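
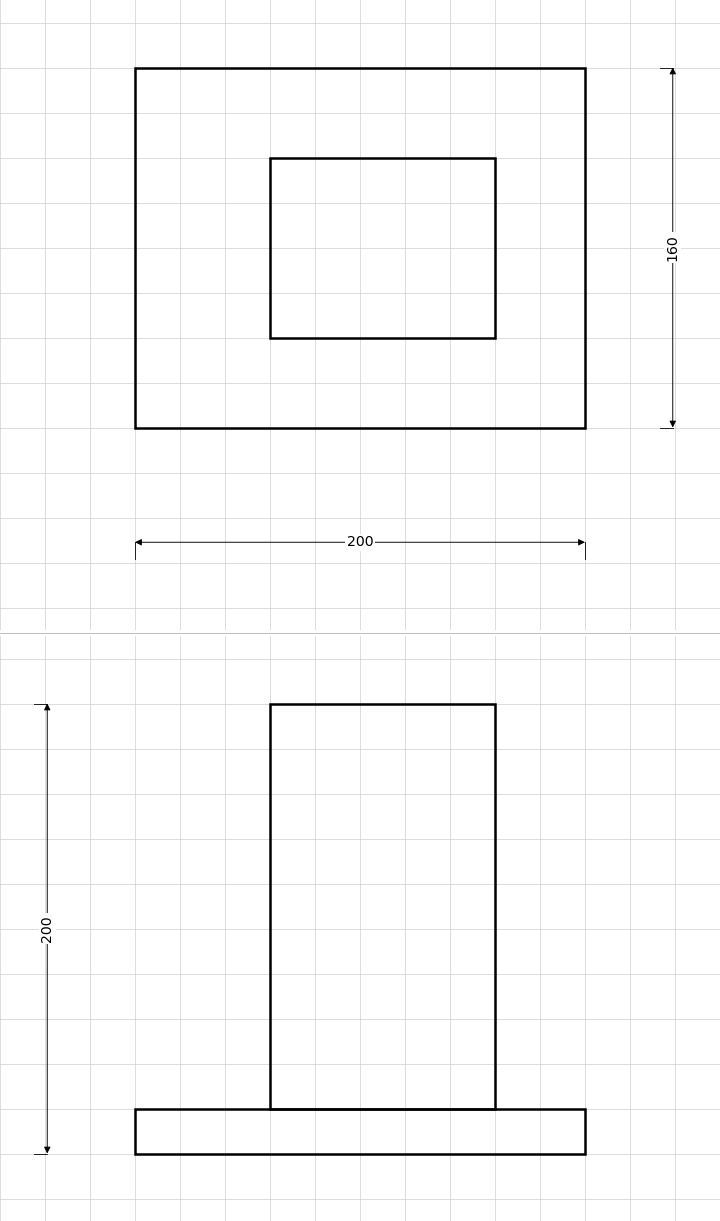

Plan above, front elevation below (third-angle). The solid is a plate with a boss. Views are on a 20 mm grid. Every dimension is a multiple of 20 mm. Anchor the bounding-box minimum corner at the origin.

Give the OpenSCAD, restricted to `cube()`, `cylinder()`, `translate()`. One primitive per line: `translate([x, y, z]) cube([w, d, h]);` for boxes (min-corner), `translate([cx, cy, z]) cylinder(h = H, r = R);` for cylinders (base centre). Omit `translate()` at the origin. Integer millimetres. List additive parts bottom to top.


cube([200, 160, 20]);
translate([60, 40, 20]) cube([100, 80, 180]);


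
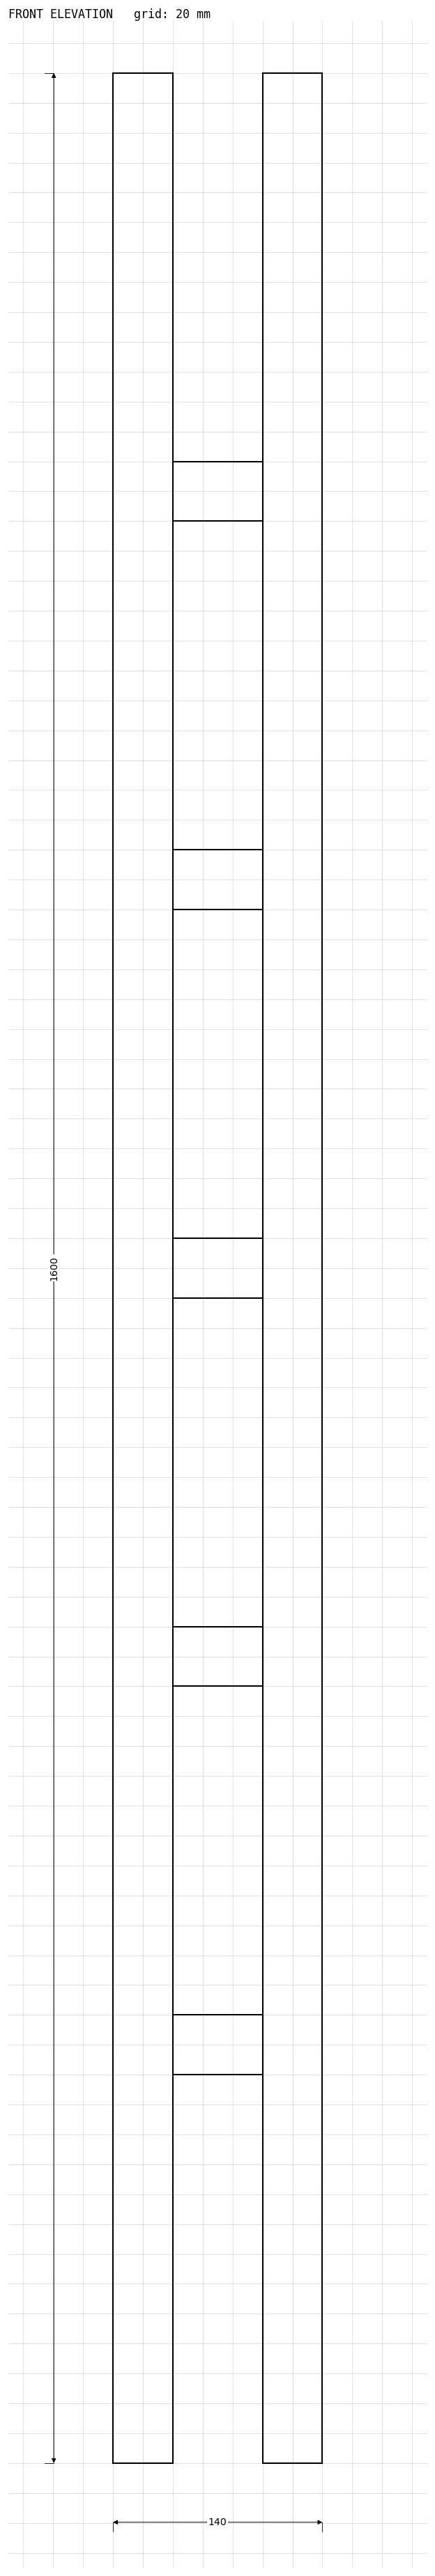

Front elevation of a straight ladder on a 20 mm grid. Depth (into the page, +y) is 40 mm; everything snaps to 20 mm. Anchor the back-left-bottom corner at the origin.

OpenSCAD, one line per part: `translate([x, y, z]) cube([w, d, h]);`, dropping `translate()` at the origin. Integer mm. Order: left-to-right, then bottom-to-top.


cube([40, 40, 1600]);
translate([40, 0, 260]) cube([60, 40, 40]);
translate([40, 0, 520]) cube([60, 40, 40]);
translate([40, 0, 780]) cube([60, 40, 40]);
translate([40, 0, 1040]) cube([60, 40, 40]);
translate([40, 0, 1300]) cube([60, 40, 40]);
translate([100, 0, 0]) cube([40, 40, 1600]);


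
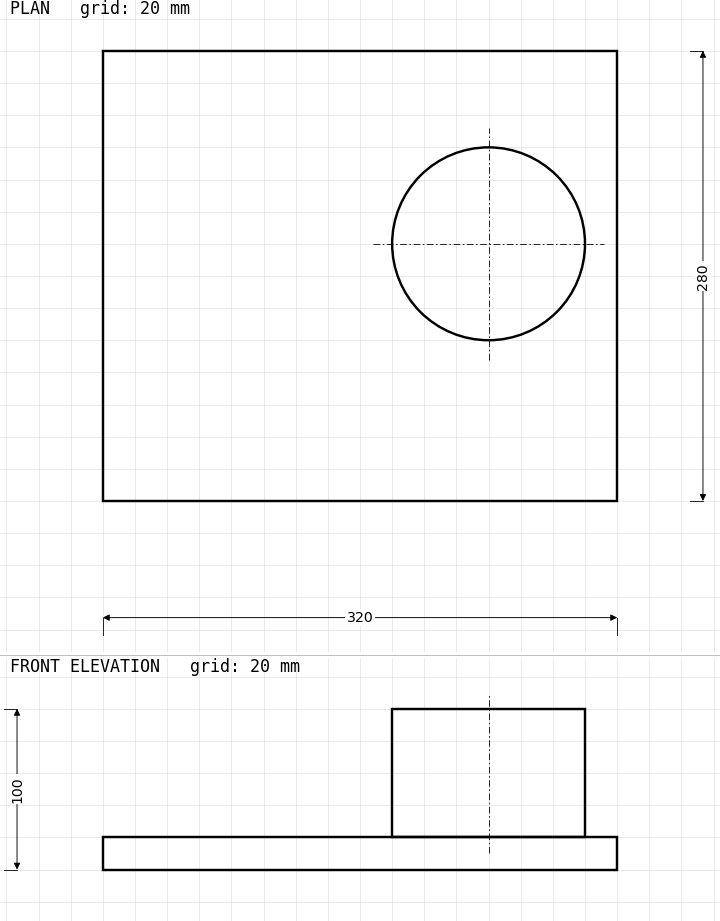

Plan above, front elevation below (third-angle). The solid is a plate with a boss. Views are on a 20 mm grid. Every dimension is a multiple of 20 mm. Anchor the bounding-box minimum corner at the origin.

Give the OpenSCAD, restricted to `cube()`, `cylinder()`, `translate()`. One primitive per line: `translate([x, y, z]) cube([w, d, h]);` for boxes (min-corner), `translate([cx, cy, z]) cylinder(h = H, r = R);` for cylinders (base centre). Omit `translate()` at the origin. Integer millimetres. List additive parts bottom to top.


cube([320, 280, 20]);
translate([240, 160, 20]) cylinder(h = 80, r = 60);


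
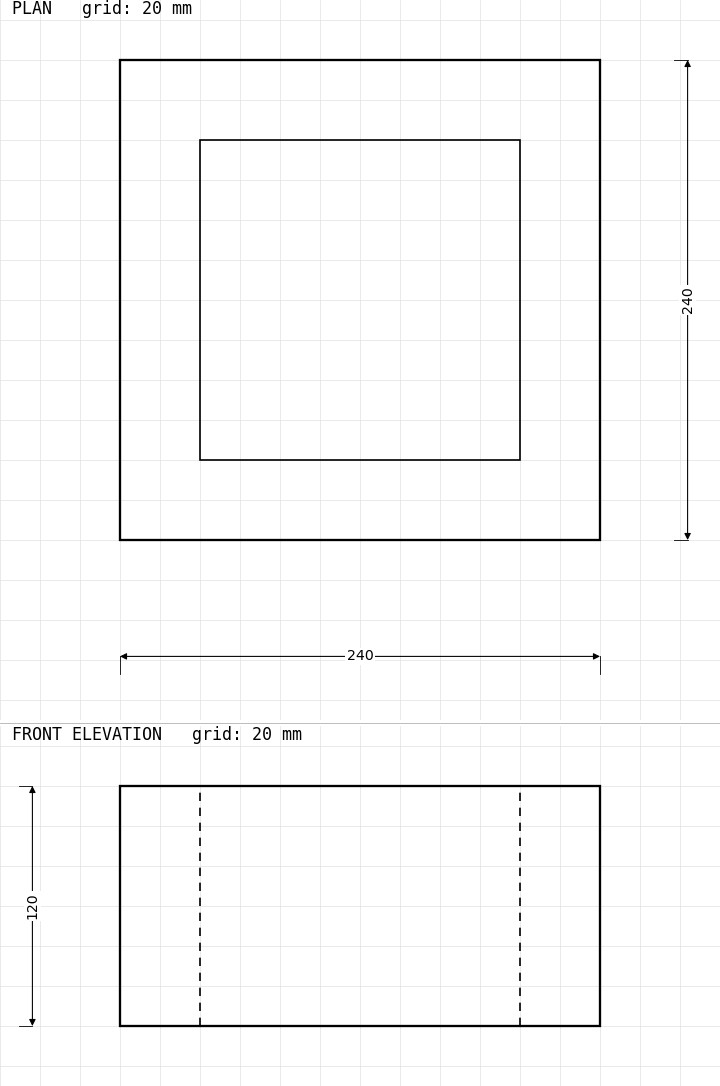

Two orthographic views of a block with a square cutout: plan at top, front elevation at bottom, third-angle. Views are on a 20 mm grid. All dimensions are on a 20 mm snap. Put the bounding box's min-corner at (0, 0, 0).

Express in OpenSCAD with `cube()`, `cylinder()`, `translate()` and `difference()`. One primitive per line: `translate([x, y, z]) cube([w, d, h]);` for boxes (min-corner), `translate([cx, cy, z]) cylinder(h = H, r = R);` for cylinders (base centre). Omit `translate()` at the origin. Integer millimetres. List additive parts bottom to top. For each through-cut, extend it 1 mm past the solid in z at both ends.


difference() {
  cube([240, 240, 120]);
  translate([40, 40, -1]) cube([160, 160, 122]);
}


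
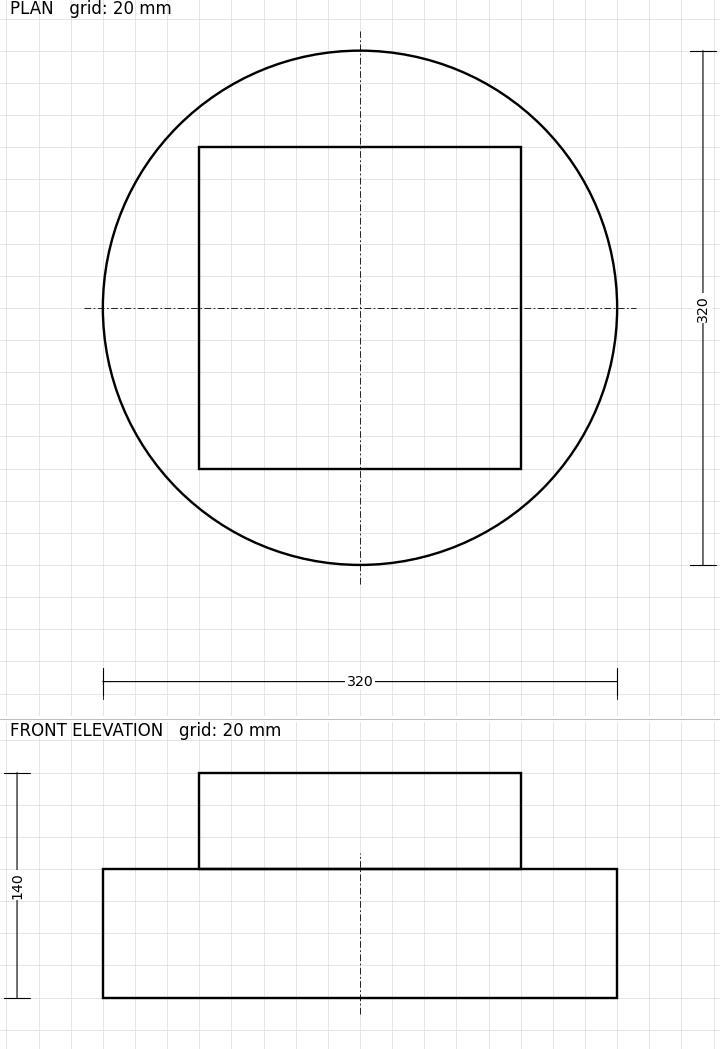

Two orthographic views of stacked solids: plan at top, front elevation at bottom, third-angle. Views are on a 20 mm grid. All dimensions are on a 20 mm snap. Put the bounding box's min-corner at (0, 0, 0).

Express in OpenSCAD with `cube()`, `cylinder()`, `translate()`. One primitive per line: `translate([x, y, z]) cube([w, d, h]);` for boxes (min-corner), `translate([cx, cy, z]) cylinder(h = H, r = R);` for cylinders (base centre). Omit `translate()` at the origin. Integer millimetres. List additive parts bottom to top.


translate([160, 160, 0]) cylinder(h = 80, r = 160);
translate([60, 60, 80]) cube([200, 200, 60]);


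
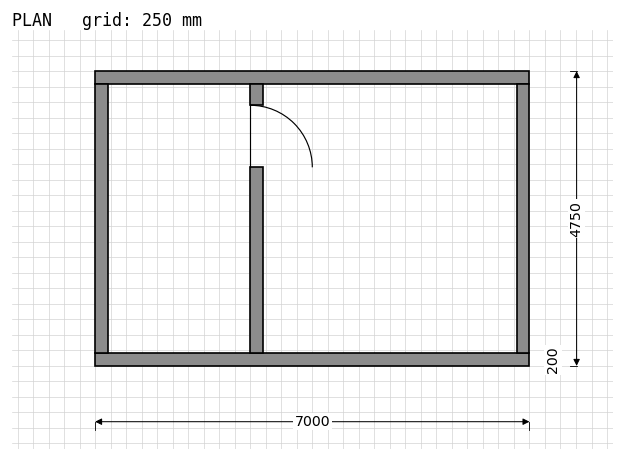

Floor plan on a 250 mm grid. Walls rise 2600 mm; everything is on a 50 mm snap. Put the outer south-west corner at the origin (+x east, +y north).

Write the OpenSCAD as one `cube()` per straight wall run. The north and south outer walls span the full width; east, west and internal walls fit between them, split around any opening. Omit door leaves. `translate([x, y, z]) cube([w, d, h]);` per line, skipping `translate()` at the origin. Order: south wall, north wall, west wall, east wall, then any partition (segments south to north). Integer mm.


cube([7000, 200, 2600]);
translate([0, 4550, 0]) cube([7000, 200, 2600]);
translate([0, 200, 0]) cube([200, 4350, 2600]);
translate([6800, 200, 0]) cube([200, 4350, 2600]);
translate([2500, 200, 0]) cube([200, 3000, 2600]);
translate([2500, 4200, 0]) cube([200, 350, 2600]);


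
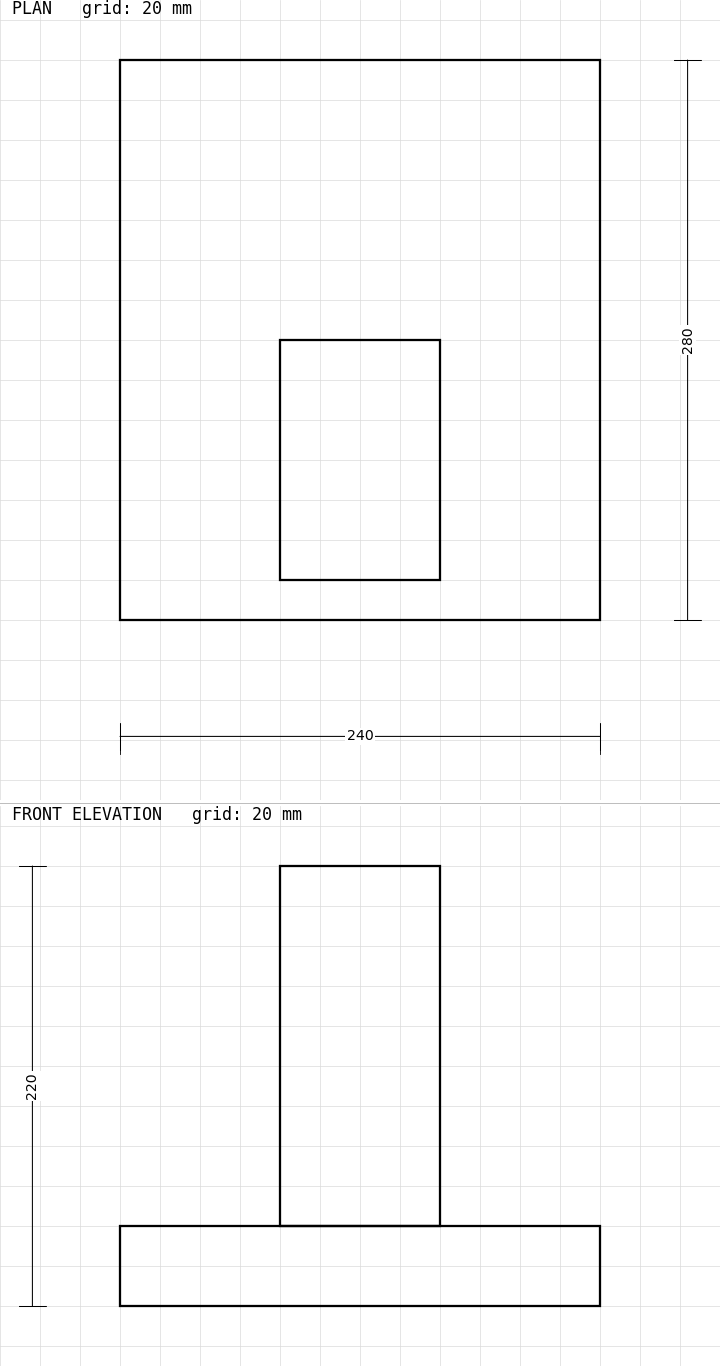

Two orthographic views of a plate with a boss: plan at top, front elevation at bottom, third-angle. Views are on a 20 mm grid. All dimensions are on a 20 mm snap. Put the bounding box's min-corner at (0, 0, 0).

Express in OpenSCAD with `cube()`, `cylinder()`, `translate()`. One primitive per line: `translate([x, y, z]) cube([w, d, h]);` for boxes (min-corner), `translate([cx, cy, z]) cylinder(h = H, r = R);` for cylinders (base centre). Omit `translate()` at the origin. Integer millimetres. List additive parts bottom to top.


cube([240, 280, 40]);
translate([80, 20, 40]) cube([80, 120, 180]);


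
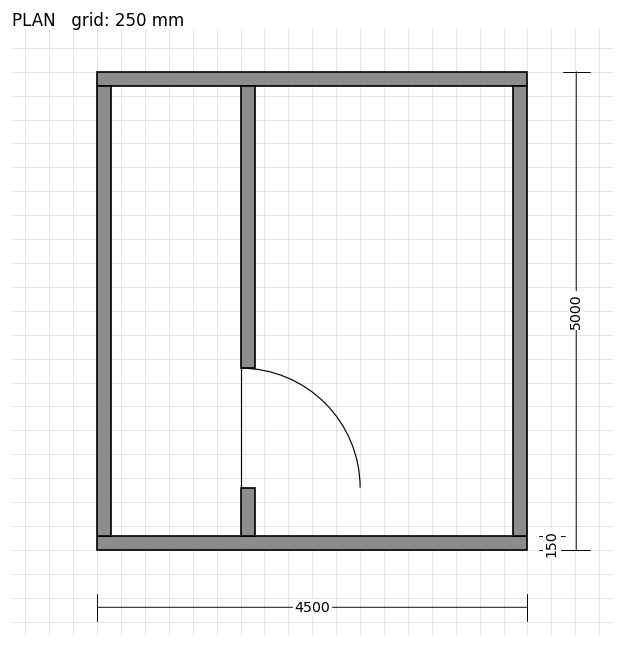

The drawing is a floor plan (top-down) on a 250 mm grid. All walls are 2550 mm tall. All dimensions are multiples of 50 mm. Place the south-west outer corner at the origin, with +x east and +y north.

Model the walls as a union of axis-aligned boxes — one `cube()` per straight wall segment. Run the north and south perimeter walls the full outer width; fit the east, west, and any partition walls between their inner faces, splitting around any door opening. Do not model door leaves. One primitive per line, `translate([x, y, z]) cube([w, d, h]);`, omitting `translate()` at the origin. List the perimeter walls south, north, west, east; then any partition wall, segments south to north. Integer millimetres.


cube([4500, 150, 2550]);
translate([0, 4850, 0]) cube([4500, 150, 2550]);
translate([0, 150, 0]) cube([150, 4700, 2550]);
translate([4350, 150, 0]) cube([150, 4700, 2550]);
translate([1500, 150, 0]) cube([150, 500, 2550]);
translate([1500, 1900, 0]) cube([150, 2950, 2550]);


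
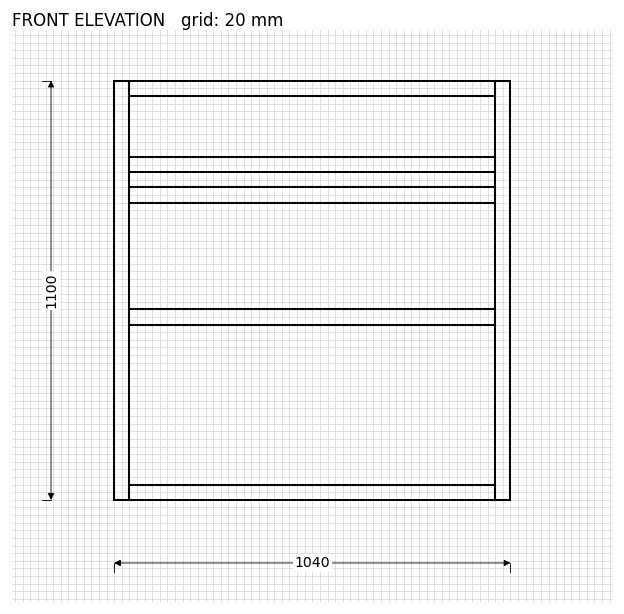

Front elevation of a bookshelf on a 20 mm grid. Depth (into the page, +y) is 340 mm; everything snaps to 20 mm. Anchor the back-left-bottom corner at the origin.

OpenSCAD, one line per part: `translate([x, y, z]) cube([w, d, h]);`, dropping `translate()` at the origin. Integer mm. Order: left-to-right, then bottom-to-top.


cube([40, 340, 1100]);
translate([40, 0, 0]) cube([960, 340, 40]);
translate([40, 0, 460]) cube([960, 340, 40]);
translate([40, 0, 780]) cube([960, 340, 40]);
translate([40, 0, 860]) cube([960, 340, 40]);
translate([40, 0, 1060]) cube([960, 340, 40]);
translate([1000, 0, 0]) cube([40, 340, 1100]);


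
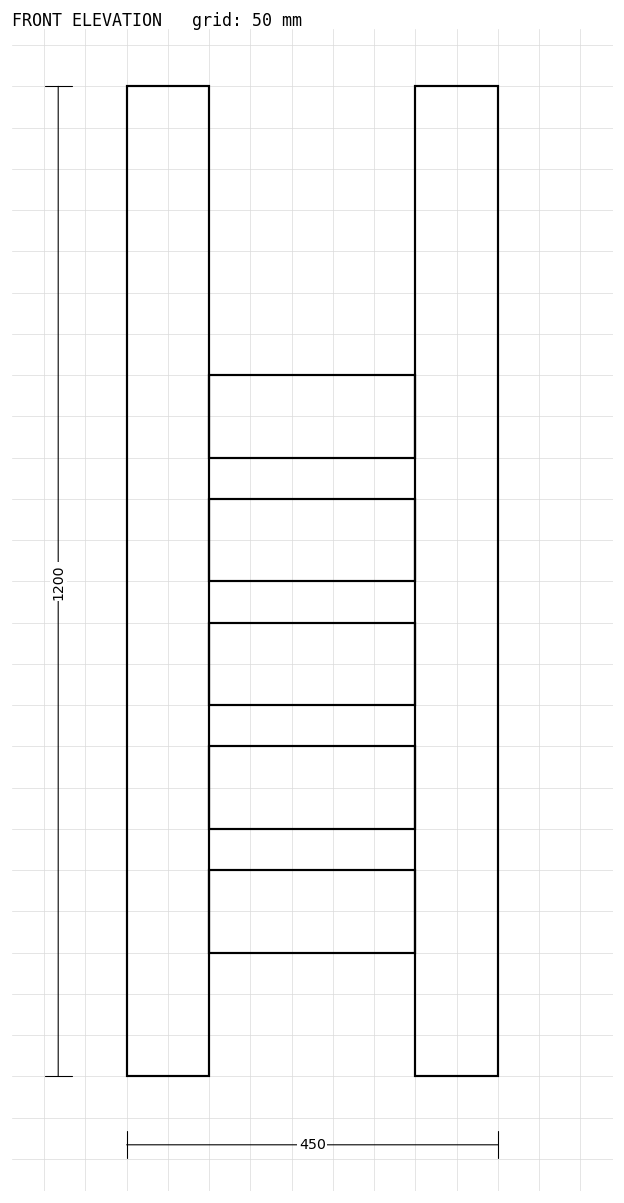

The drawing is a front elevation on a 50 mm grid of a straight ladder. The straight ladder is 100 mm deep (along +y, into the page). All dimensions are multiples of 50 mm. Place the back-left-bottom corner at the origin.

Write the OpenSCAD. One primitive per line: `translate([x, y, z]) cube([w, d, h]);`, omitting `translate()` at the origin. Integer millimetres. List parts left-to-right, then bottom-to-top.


cube([100, 100, 1200]);
translate([100, 0, 150]) cube([250, 100, 100]);
translate([100, 0, 300]) cube([250, 100, 100]);
translate([100, 0, 450]) cube([250, 100, 100]);
translate([100, 0, 600]) cube([250, 100, 100]);
translate([100, 0, 750]) cube([250, 100, 100]);
translate([350, 0, 0]) cube([100, 100, 1200]);


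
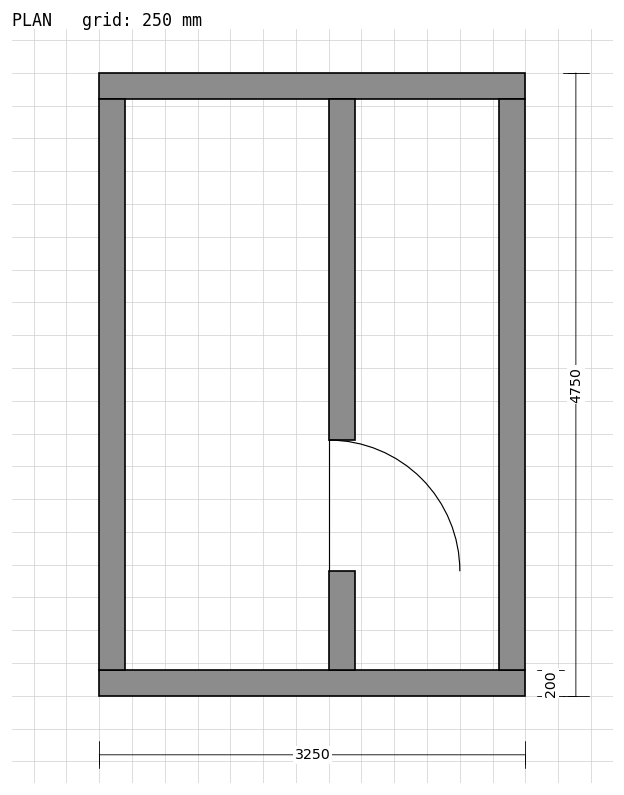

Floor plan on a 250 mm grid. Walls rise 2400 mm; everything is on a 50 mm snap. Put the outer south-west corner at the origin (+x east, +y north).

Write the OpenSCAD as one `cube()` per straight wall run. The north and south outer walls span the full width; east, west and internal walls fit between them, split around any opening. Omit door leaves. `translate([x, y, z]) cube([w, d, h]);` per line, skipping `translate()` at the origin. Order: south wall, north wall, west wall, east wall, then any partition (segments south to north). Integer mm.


cube([3250, 200, 2400]);
translate([0, 4550, 0]) cube([3250, 200, 2400]);
translate([0, 200, 0]) cube([200, 4350, 2400]);
translate([3050, 200, 0]) cube([200, 4350, 2400]);
translate([1750, 200, 0]) cube([200, 750, 2400]);
translate([1750, 1950, 0]) cube([200, 2600, 2400]);


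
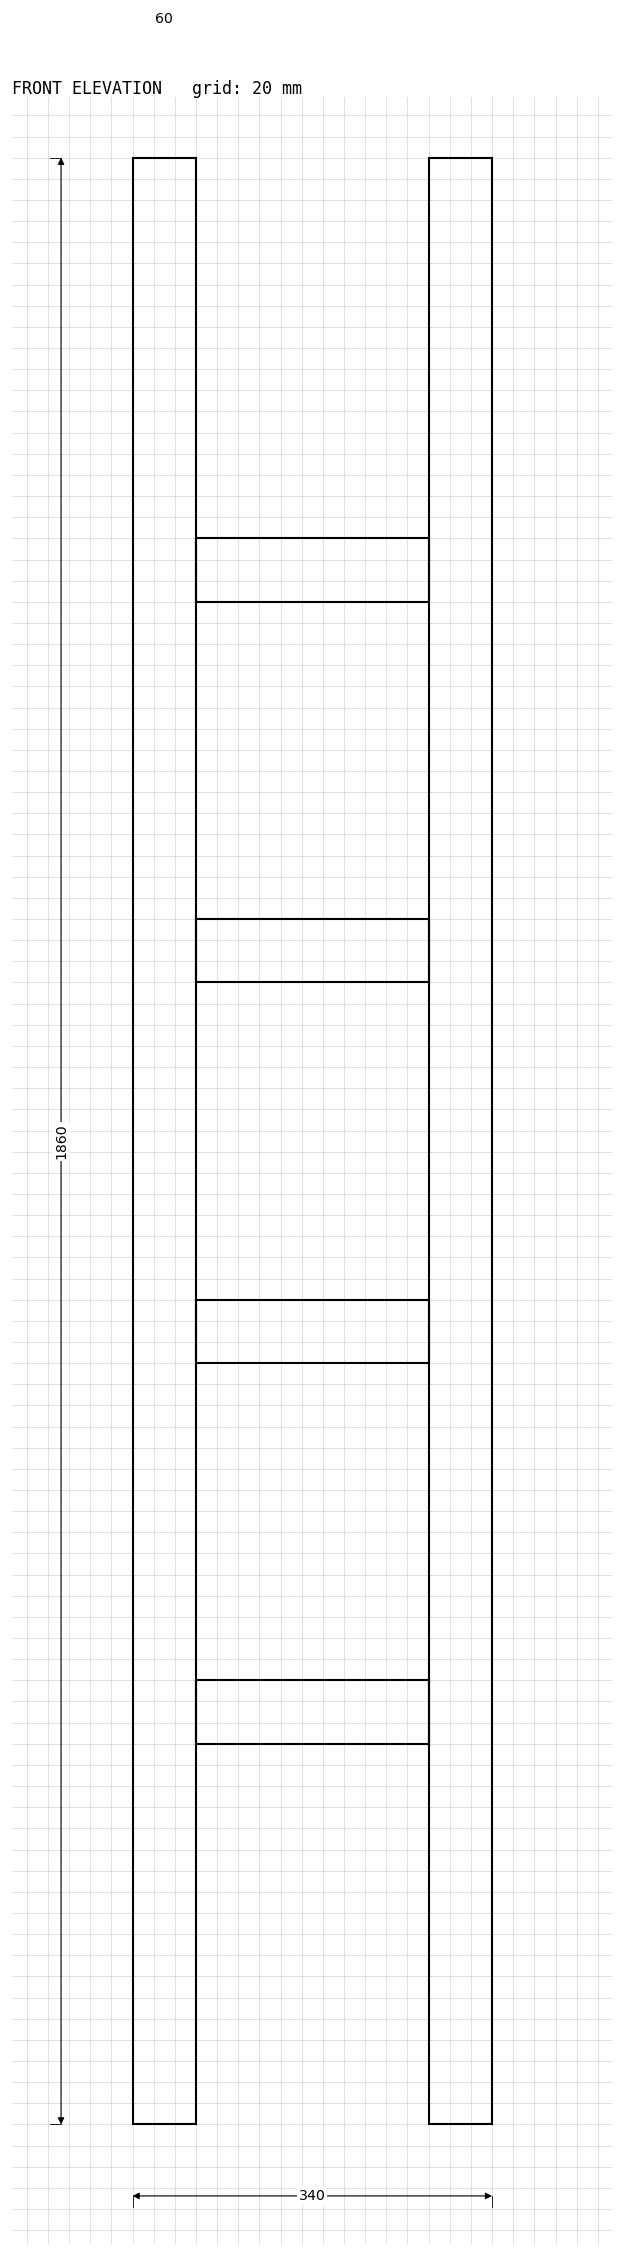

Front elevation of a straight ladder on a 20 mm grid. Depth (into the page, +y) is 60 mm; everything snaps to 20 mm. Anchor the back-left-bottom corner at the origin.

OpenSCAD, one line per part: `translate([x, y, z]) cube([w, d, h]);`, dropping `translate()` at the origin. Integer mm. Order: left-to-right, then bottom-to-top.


cube([60, 60, 1860]);
translate([60, 0, 360]) cube([220, 60, 60]);
translate([60, 0, 720]) cube([220, 60, 60]);
translate([60, 0, 1080]) cube([220, 60, 60]);
translate([60, 0, 1440]) cube([220, 60, 60]);
translate([280, 0, 0]) cube([60, 60, 1860]);


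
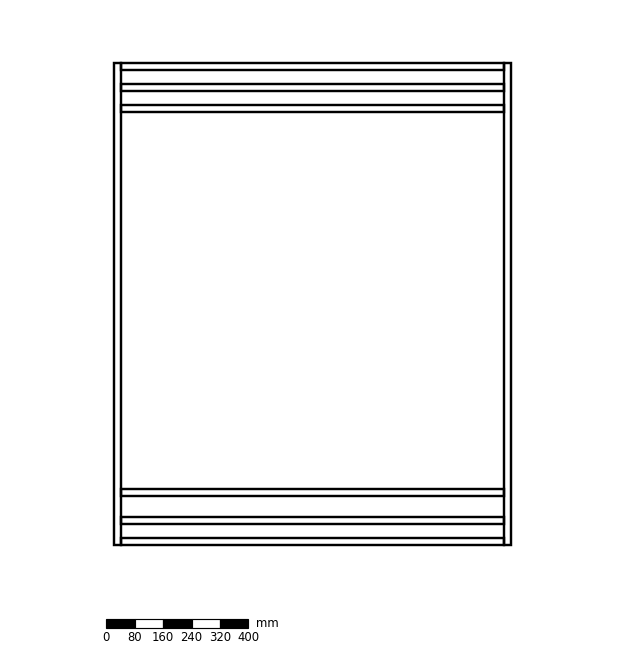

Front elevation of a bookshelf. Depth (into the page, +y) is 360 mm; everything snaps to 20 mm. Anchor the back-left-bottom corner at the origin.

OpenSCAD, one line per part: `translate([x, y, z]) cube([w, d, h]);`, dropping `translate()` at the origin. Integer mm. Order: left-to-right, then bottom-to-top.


cube([20, 360, 1360]);
translate([20, 0, 0]) cube([1080, 360, 20]);
translate([20, 0, 60]) cube([1080, 360, 20]);
translate([20, 0, 140]) cube([1080, 360, 20]);
translate([20, 0, 1220]) cube([1080, 360, 20]);
translate([20, 0, 1280]) cube([1080, 360, 20]);
translate([20, 0, 1340]) cube([1080, 360, 20]);
translate([1100, 0, 0]) cube([20, 360, 1360]);


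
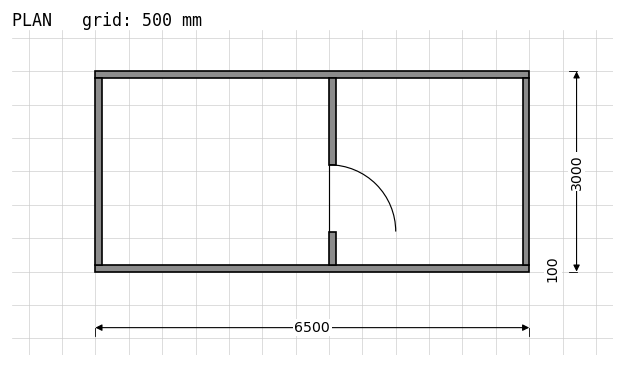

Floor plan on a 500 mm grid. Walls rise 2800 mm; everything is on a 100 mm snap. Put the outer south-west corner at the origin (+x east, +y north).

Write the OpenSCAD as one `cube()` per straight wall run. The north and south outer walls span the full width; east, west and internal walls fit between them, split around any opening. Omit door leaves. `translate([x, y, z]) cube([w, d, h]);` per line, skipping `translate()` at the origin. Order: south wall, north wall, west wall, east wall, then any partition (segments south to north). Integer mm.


cube([6500, 100, 2800]);
translate([0, 2900, 0]) cube([6500, 100, 2800]);
translate([0, 100, 0]) cube([100, 2800, 2800]);
translate([6400, 100, 0]) cube([100, 2800, 2800]);
translate([3500, 100, 0]) cube([100, 500, 2800]);
translate([3500, 1600, 0]) cube([100, 1300, 2800]);


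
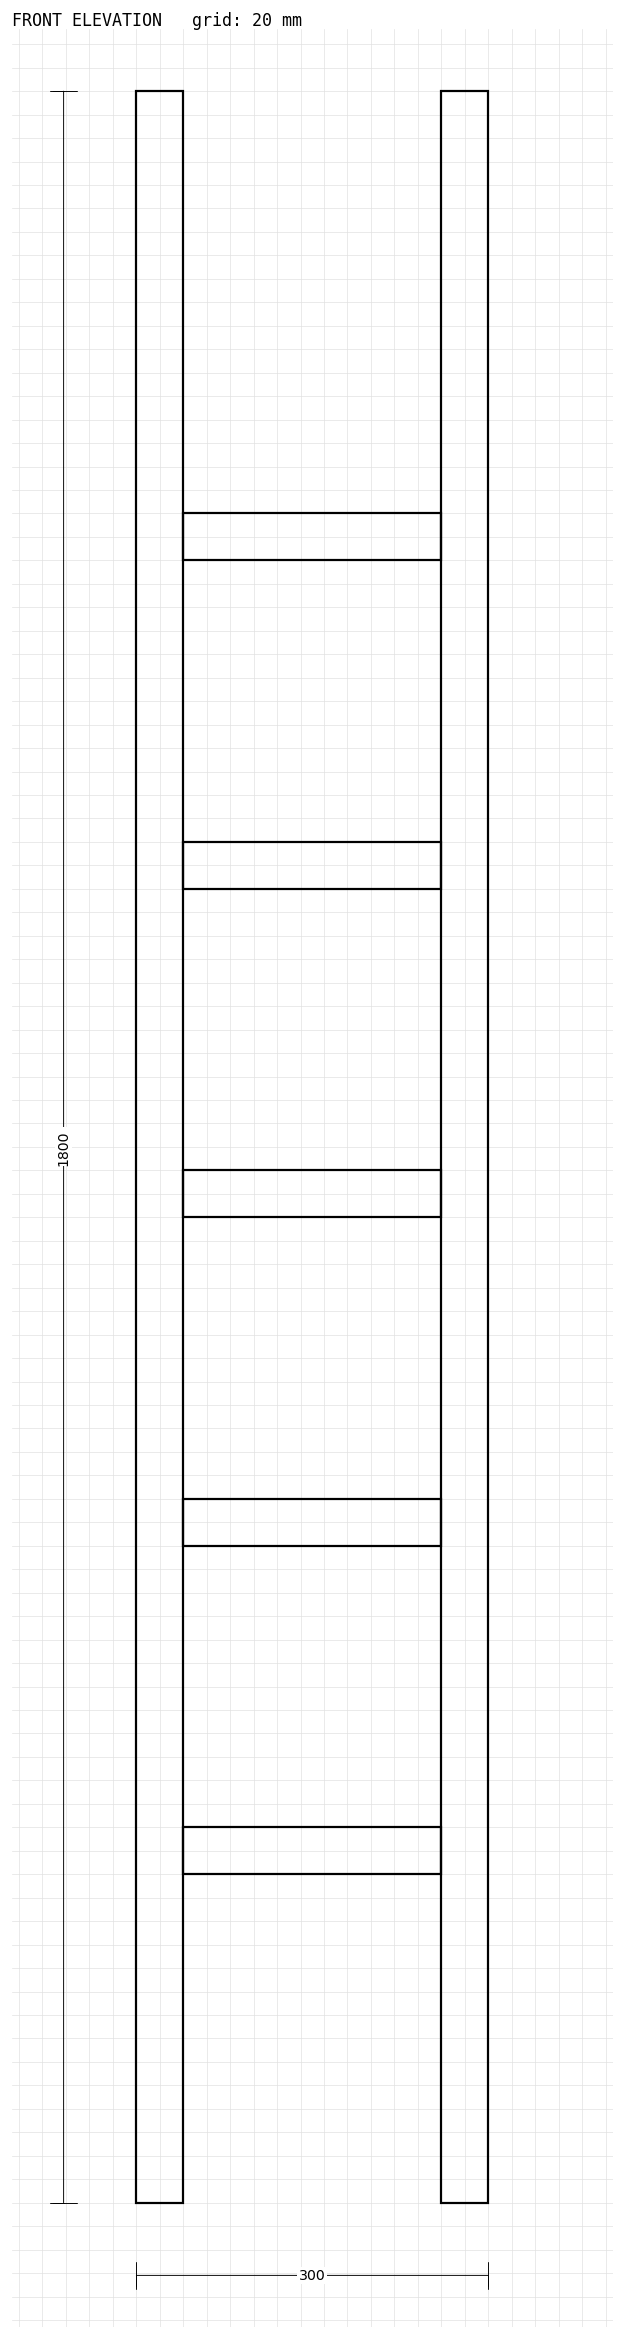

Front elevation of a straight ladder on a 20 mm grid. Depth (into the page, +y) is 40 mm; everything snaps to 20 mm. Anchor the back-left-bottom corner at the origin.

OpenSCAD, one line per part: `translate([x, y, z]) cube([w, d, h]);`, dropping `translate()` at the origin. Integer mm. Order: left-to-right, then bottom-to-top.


cube([40, 40, 1800]);
translate([40, 0, 280]) cube([220, 40, 40]);
translate([40, 0, 560]) cube([220, 40, 40]);
translate([40, 0, 840]) cube([220, 40, 40]);
translate([40, 0, 1120]) cube([220, 40, 40]);
translate([40, 0, 1400]) cube([220, 40, 40]);
translate([260, 0, 0]) cube([40, 40, 1800]);


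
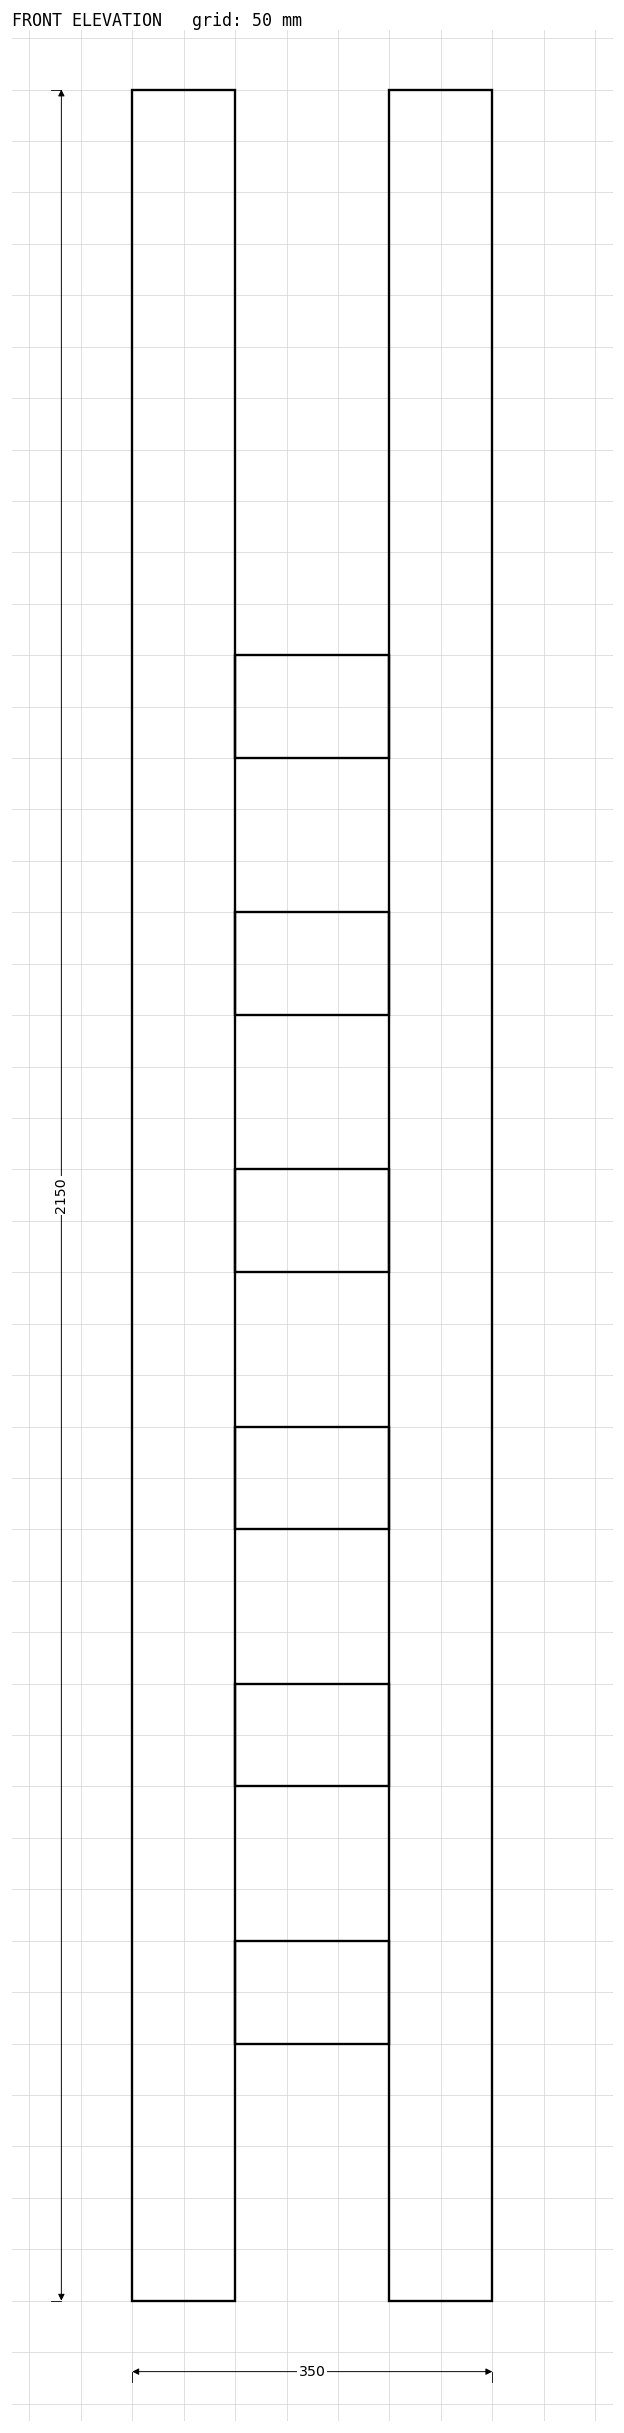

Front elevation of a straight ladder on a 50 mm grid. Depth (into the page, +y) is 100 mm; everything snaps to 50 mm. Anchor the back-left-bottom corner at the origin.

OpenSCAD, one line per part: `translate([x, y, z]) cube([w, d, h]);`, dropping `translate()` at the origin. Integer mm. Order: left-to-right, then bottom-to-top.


cube([100, 100, 2150]);
translate([100, 0, 250]) cube([150, 100, 100]);
translate([100, 0, 500]) cube([150, 100, 100]);
translate([100, 0, 750]) cube([150, 100, 100]);
translate([100, 0, 1000]) cube([150, 100, 100]);
translate([100, 0, 1250]) cube([150, 100, 100]);
translate([100, 0, 1500]) cube([150, 100, 100]);
translate([250, 0, 0]) cube([100, 100, 2150]);


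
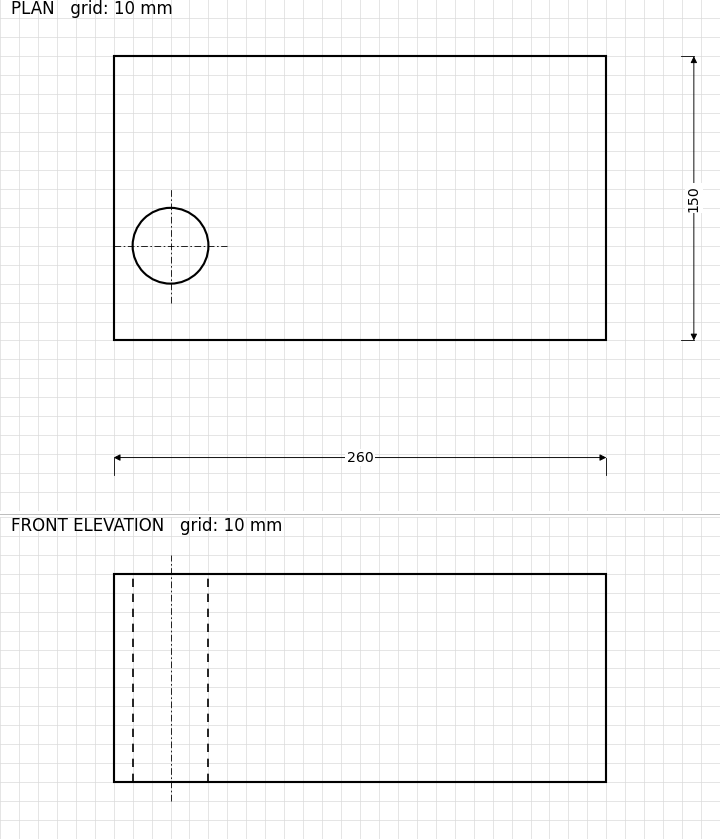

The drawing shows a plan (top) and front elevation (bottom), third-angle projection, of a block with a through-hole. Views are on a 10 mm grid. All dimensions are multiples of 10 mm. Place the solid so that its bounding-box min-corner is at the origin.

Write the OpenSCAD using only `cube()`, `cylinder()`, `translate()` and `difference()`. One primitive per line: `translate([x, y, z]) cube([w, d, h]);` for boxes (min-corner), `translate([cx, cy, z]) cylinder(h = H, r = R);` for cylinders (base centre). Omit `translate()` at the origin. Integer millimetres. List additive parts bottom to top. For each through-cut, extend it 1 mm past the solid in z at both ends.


difference() {
  cube([260, 150, 110]);
  translate([30, 50, -1]) cylinder(h = 112, r = 20);
}


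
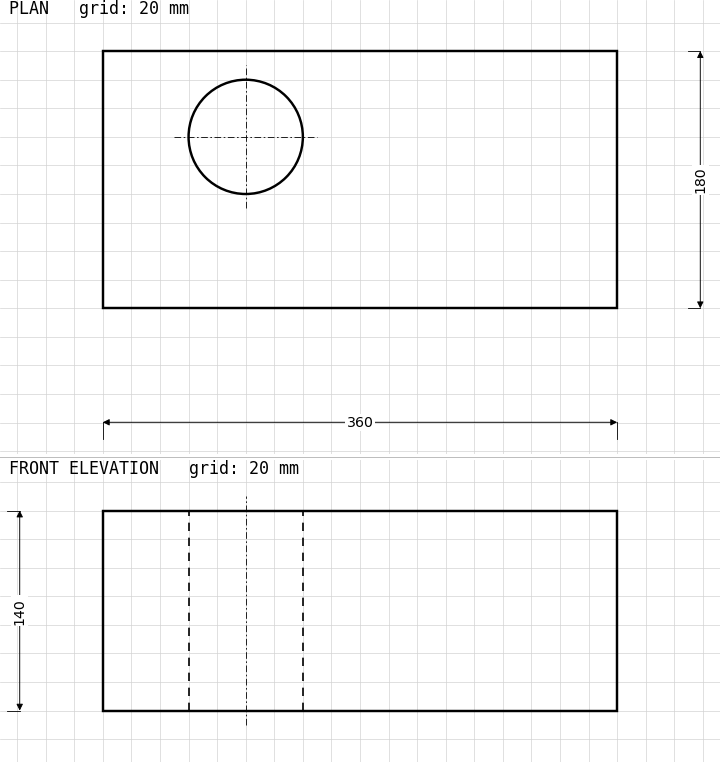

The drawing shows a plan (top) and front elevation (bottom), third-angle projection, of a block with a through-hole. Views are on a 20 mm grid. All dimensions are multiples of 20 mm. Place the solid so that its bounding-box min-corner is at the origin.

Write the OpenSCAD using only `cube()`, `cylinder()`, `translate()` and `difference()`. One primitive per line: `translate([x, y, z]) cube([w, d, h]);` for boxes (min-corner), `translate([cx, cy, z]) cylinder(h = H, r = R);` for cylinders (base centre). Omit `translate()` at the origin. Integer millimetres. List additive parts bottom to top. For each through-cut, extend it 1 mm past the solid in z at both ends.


difference() {
  cube([360, 180, 140]);
  translate([100, 120, -1]) cylinder(h = 142, r = 40);
}


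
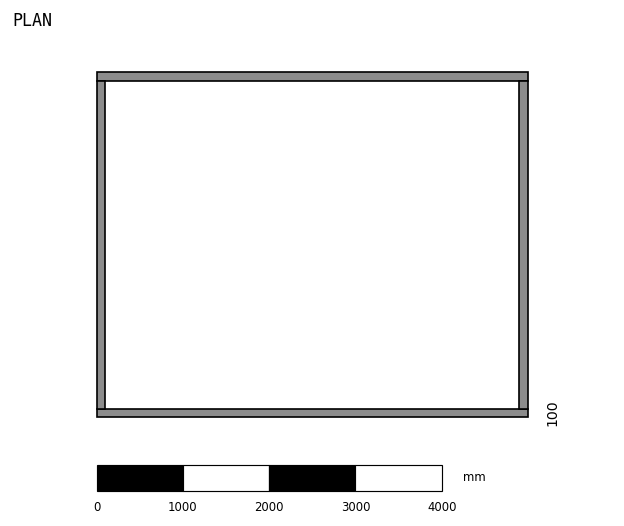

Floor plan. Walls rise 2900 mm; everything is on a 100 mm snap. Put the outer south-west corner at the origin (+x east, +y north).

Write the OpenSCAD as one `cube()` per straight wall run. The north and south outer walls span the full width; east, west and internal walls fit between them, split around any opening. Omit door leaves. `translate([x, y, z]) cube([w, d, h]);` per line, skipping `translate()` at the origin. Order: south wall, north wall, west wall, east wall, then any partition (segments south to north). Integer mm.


cube([5000, 100, 2900]);
translate([0, 3900, 0]) cube([5000, 100, 2900]);
translate([0, 100, 0]) cube([100, 3800, 2900]);
translate([4900, 100, 0]) cube([100, 3800, 2900]);


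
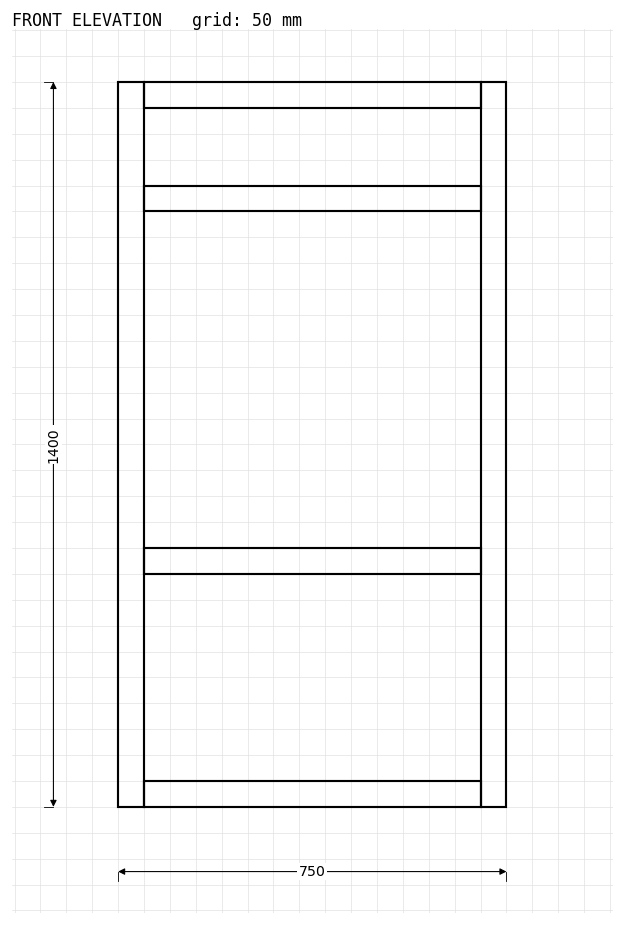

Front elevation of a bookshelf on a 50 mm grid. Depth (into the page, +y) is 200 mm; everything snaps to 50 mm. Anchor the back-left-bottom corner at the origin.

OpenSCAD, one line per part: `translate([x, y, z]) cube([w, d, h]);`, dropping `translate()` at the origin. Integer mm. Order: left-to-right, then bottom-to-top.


cube([50, 200, 1400]);
translate([50, 0, 0]) cube([650, 200, 50]);
translate([50, 0, 450]) cube([650, 200, 50]);
translate([50, 0, 1150]) cube([650, 200, 50]);
translate([50, 0, 1350]) cube([650, 200, 50]);
translate([700, 0, 0]) cube([50, 200, 1400]);


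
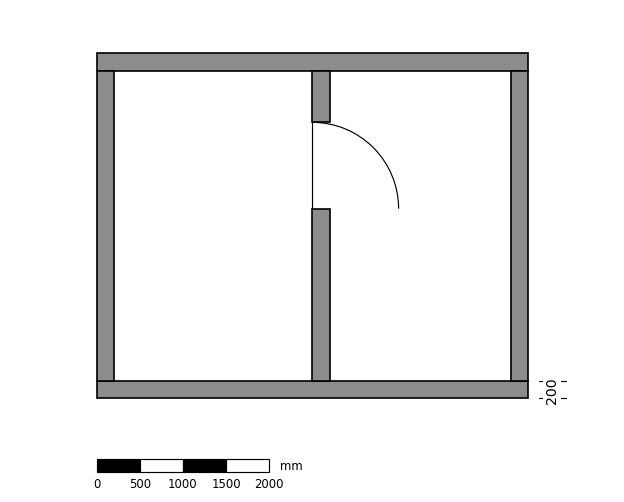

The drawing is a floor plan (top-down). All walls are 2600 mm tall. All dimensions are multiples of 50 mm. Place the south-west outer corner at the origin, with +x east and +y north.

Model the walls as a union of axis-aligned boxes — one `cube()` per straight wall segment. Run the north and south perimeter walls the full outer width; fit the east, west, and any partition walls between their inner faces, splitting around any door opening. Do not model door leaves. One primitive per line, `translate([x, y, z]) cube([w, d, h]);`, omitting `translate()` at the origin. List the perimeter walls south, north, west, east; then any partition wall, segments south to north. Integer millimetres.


cube([5000, 200, 2600]);
translate([0, 3800, 0]) cube([5000, 200, 2600]);
translate([0, 200, 0]) cube([200, 3600, 2600]);
translate([4800, 200, 0]) cube([200, 3600, 2600]);
translate([2500, 200, 0]) cube([200, 2000, 2600]);
translate([2500, 3200, 0]) cube([200, 600, 2600]);


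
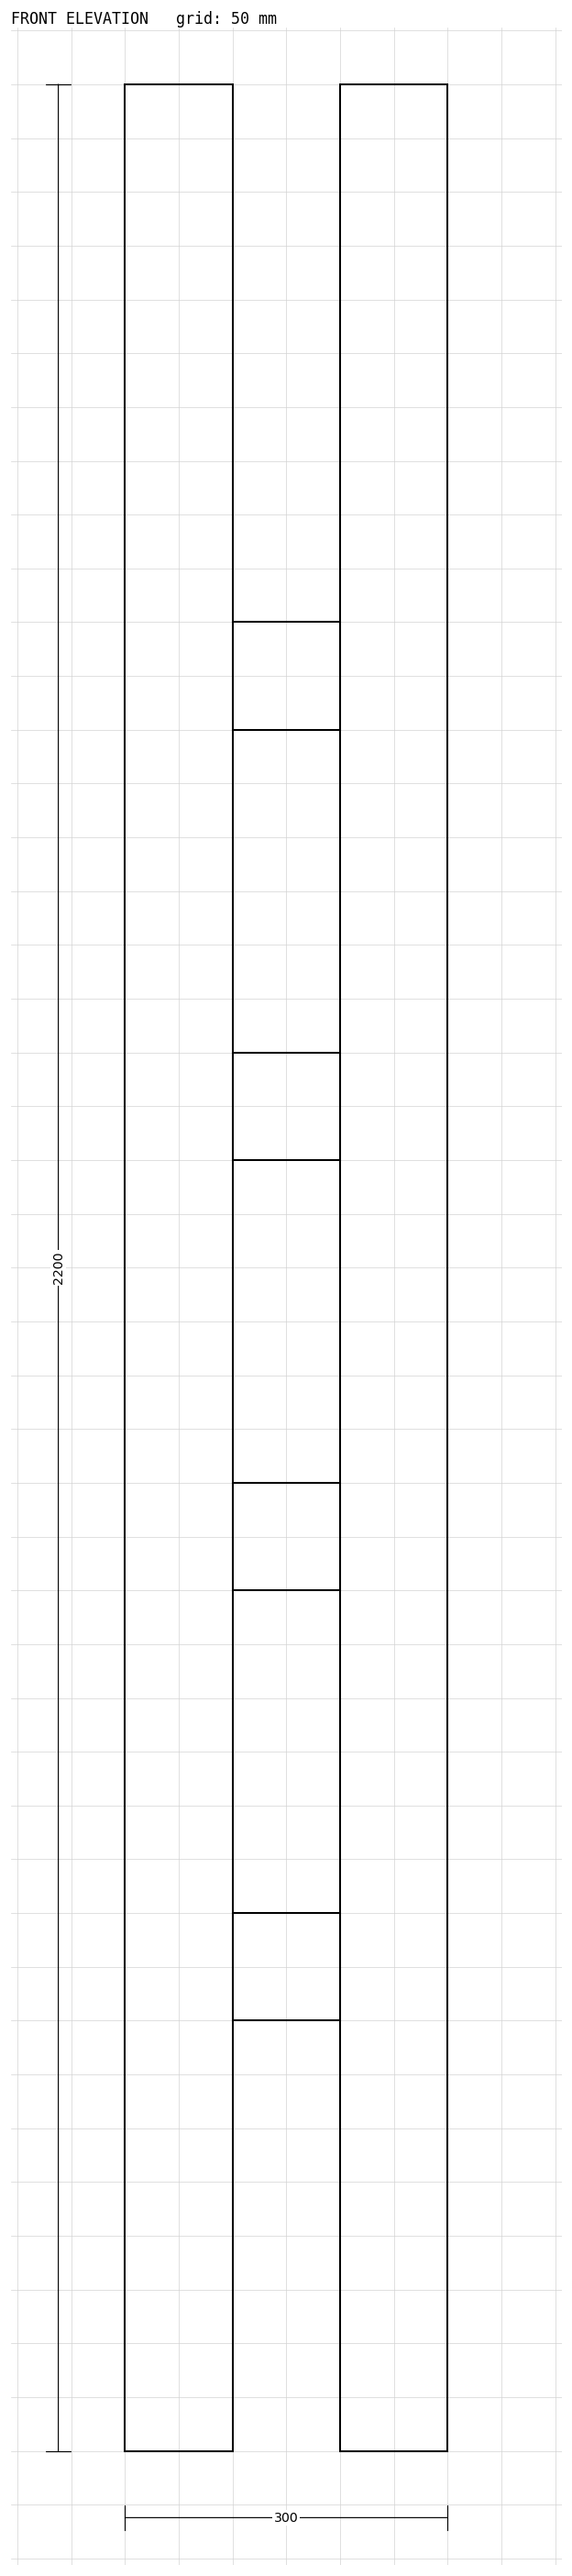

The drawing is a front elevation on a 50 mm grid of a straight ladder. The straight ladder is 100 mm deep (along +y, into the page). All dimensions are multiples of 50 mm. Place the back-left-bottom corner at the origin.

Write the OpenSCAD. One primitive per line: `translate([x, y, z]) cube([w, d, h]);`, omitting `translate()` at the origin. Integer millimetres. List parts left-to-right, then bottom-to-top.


cube([100, 100, 2200]);
translate([100, 0, 400]) cube([100, 100, 100]);
translate([100, 0, 800]) cube([100, 100, 100]);
translate([100, 0, 1200]) cube([100, 100, 100]);
translate([100, 0, 1600]) cube([100, 100, 100]);
translate([200, 0, 0]) cube([100, 100, 2200]);


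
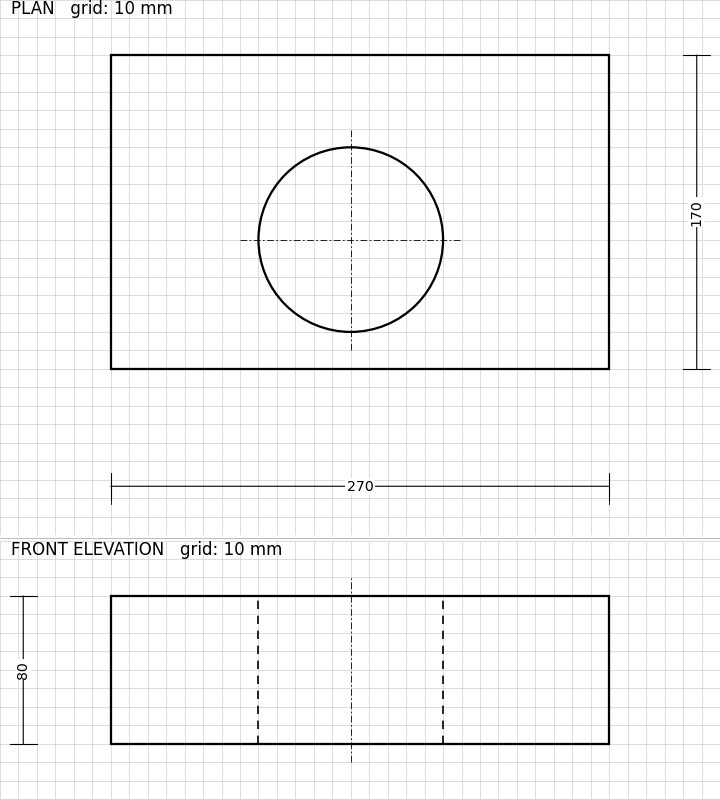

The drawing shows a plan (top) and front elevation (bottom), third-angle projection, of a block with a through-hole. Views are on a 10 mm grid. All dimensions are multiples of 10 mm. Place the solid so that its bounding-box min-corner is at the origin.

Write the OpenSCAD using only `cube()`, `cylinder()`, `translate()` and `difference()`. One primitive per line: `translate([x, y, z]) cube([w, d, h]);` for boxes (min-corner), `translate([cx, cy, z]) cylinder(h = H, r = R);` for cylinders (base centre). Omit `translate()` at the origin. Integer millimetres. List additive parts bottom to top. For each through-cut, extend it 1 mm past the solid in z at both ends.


difference() {
  cube([270, 170, 80]);
  translate([130, 70, -1]) cylinder(h = 82, r = 50);
}


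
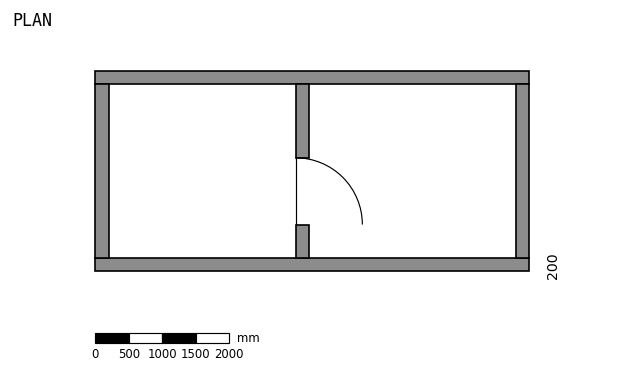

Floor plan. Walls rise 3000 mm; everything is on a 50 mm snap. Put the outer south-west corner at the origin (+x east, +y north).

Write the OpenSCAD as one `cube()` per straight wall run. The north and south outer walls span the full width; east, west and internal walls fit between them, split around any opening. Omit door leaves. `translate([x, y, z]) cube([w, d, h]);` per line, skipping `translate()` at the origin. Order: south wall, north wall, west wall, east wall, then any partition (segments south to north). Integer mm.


cube([6500, 200, 3000]);
translate([0, 2800, 0]) cube([6500, 200, 3000]);
translate([0, 200, 0]) cube([200, 2600, 3000]);
translate([6300, 200, 0]) cube([200, 2600, 3000]);
translate([3000, 200, 0]) cube([200, 500, 3000]);
translate([3000, 1700, 0]) cube([200, 1100, 3000]);


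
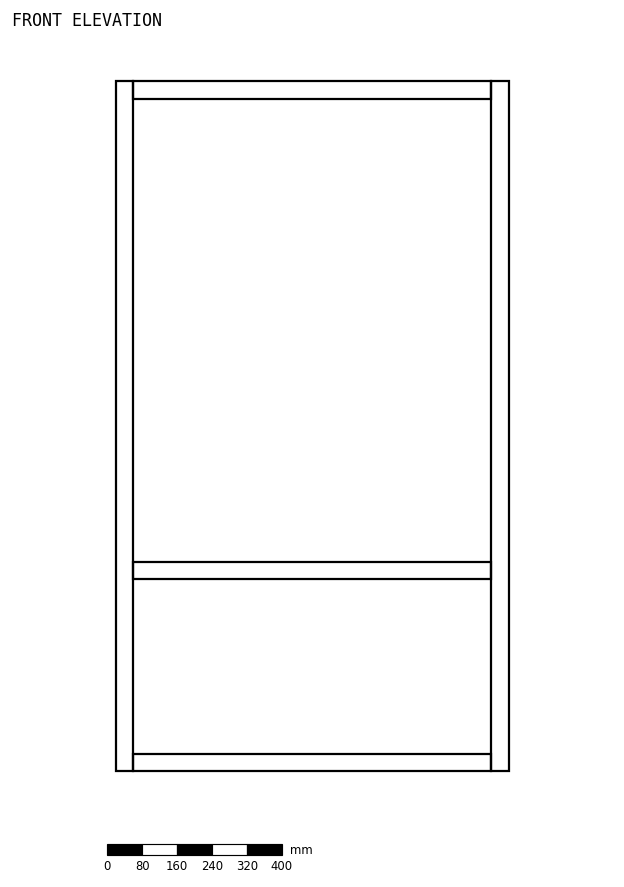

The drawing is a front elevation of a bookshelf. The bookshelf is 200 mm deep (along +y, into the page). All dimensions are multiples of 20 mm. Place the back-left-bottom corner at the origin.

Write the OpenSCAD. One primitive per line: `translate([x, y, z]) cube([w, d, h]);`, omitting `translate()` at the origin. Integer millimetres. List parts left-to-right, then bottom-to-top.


cube([40, 200, 1580]);
translate([40, 0, 0]) cube([820, 200, 40]);
translate([40, 0, 440]) cube([820, 200, 40]);
translate([40, 0, 1540]) cube([820, 200, 40]);
translate([860, 0, 0]) cube([40, 200, 1580]);


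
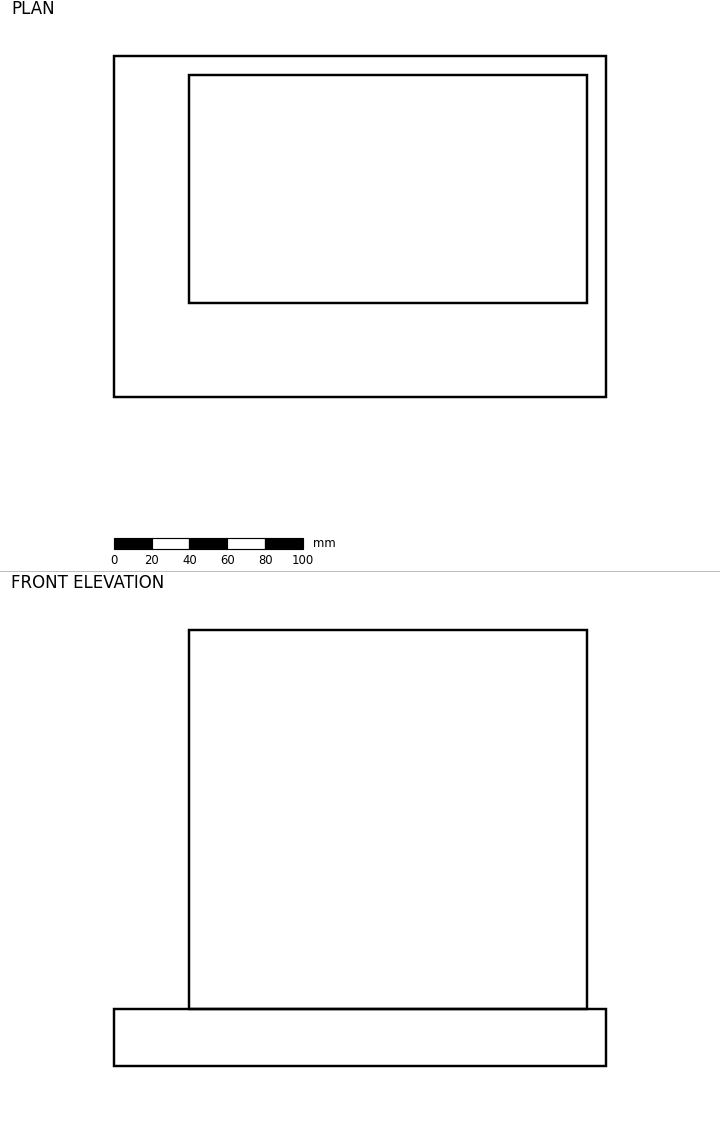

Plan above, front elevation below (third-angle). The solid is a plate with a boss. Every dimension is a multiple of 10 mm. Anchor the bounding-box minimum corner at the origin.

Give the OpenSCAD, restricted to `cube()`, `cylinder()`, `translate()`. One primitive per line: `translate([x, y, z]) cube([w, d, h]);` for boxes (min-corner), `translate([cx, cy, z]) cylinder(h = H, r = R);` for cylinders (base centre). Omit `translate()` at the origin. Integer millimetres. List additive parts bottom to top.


cube([260, 180, 30]);
translate([40, 50, 30]) cube([210, 120, 200]);


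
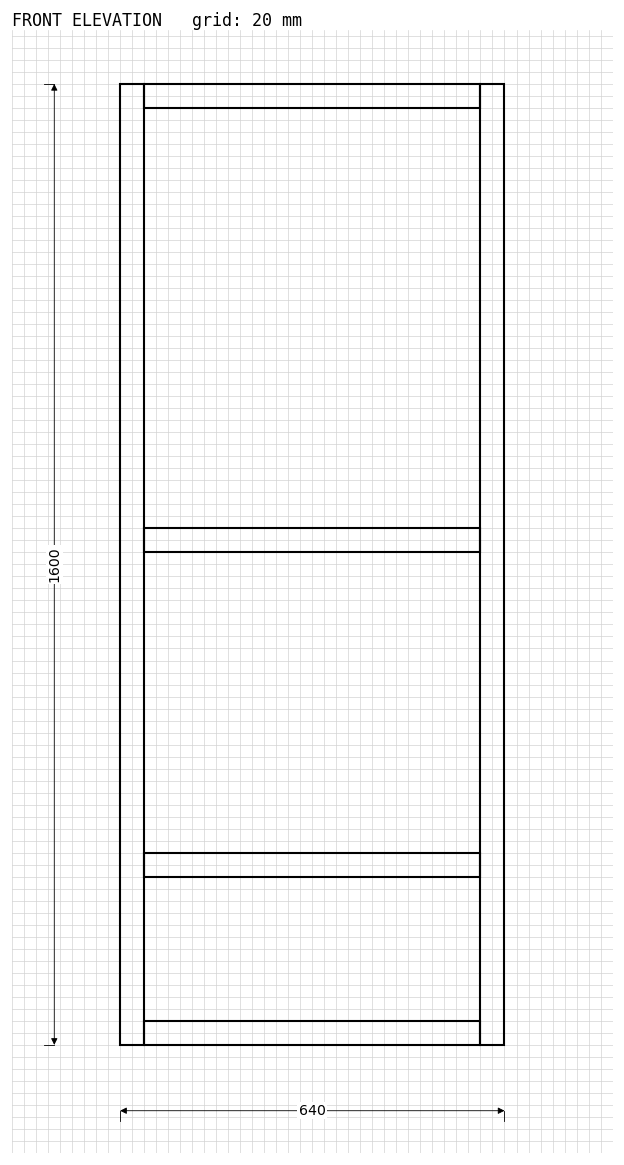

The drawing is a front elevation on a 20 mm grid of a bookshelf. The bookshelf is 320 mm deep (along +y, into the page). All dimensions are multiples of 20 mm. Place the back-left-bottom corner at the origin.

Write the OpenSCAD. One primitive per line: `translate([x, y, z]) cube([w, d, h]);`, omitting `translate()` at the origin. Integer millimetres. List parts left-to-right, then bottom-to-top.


cube([40, 320, 1600]);
translate([40, 0, 0]) cube([560, 320, 40]);
translate([40, 0, 280]) cube([560, 320, 40]);
translate([40, 0, 820]) cube([560, 320, 40]);
translate([40, 0, 1560]) cube([560, 320, 40]);
translate([600, 0, 0]) cube([40, 320, 1600]);


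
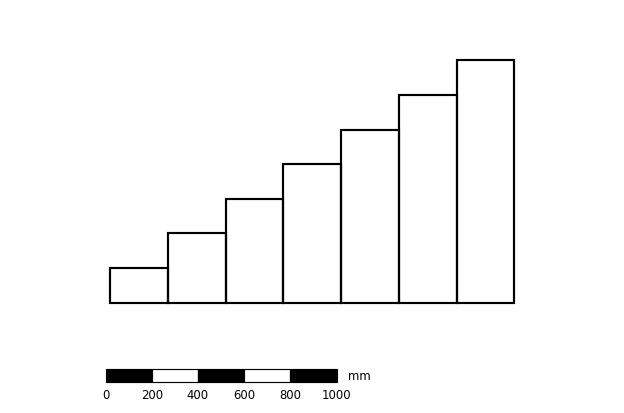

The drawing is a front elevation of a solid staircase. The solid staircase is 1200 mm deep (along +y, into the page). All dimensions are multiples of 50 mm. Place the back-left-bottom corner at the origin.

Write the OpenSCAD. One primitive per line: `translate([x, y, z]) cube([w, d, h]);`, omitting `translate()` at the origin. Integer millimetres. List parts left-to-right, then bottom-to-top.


cube([250, 1200, 150]);
translate([250, 0, 0]) cube([250, 1200, 300]);
translate([500, 0, 0]) cube([250, 1200, 450]);
translate([750, 0, 0]) cube([250, 1200, 600]);
translate([1000, 0, 0]) cube([250, 1200, 750]);
translate([1250, 0, 0]) cube([250, 1200, 900]);
translate([1500, 0, 0]) cube([250, 1200, 1050]);


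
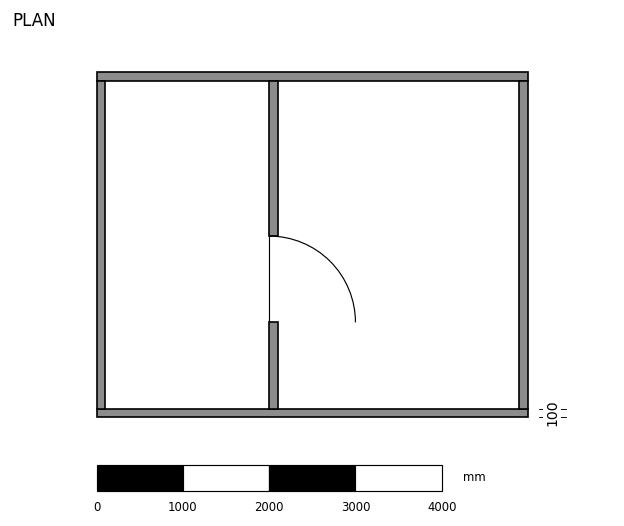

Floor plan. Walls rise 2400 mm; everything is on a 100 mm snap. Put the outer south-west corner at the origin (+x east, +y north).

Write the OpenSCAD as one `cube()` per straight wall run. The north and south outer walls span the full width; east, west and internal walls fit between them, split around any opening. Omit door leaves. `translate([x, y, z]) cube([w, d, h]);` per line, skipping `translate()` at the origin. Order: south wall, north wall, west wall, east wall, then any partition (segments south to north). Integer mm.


cube([5000, 100, 2400]);
translate([0, 3900, 0]) cube([5000, 100, 2400]);
translate([0, 100, 0]) cube([100, 3800, 2400]);
translate([4900, 100, 0]) cube([100, 3800, 2400]);
translate([2000, 100, 0]) cube([100, 1000, 2400]);
translate([2000, 2100, 0]) cube([100, 1800, 2400]);


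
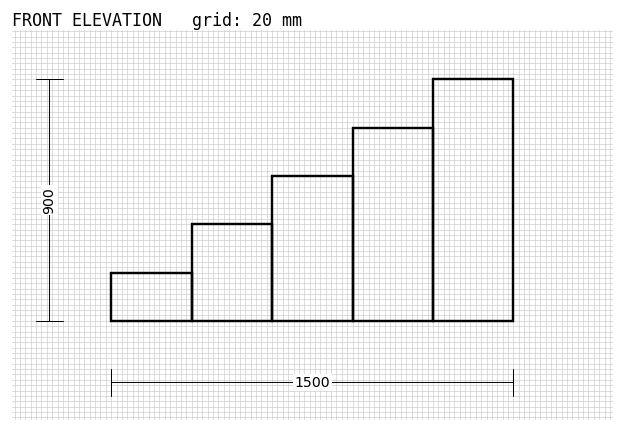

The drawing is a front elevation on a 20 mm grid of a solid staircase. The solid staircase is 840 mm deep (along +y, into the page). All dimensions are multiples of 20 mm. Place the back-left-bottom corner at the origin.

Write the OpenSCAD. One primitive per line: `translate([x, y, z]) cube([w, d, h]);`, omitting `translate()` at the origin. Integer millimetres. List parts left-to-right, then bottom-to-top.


cube([300, 840, 180]);
translate([300, 0, 0]) cube([300, 840, 360]);
translate([600, 0, 0]) cube([300, 840, 540]);
translate([900, 0, 0]) cube([300, 840, 720]);
translate([1200, 0, 0]) cube([300, 840, 900]);


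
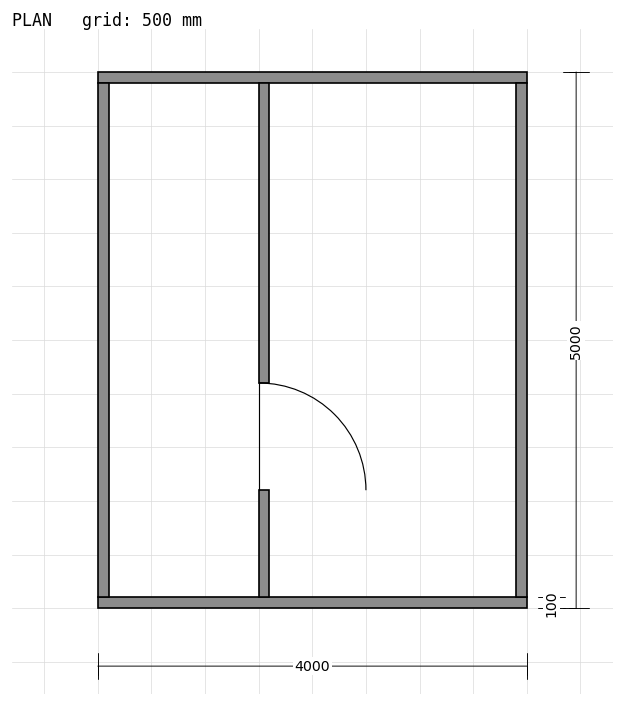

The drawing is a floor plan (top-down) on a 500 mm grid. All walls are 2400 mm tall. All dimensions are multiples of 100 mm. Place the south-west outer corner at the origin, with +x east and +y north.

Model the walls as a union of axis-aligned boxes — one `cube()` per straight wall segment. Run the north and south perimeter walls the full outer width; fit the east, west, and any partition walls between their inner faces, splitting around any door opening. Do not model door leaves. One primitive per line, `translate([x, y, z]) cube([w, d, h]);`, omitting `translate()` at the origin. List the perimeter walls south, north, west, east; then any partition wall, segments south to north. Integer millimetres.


cube([4000, 100, 2400]);
translate([0, 4900, 0]) cube([4000, 100, 2400]);
translate([0, 100, 0]) cube([100, 4800, 2400]);
translate([3900, 100, 0]) cube([100, 4800, 2400]);
translate([1500, 100, 0]) cube([100, 1000, 2400]);
translate([1500, 2100, 0]) cube([100, 2800, 2400]);


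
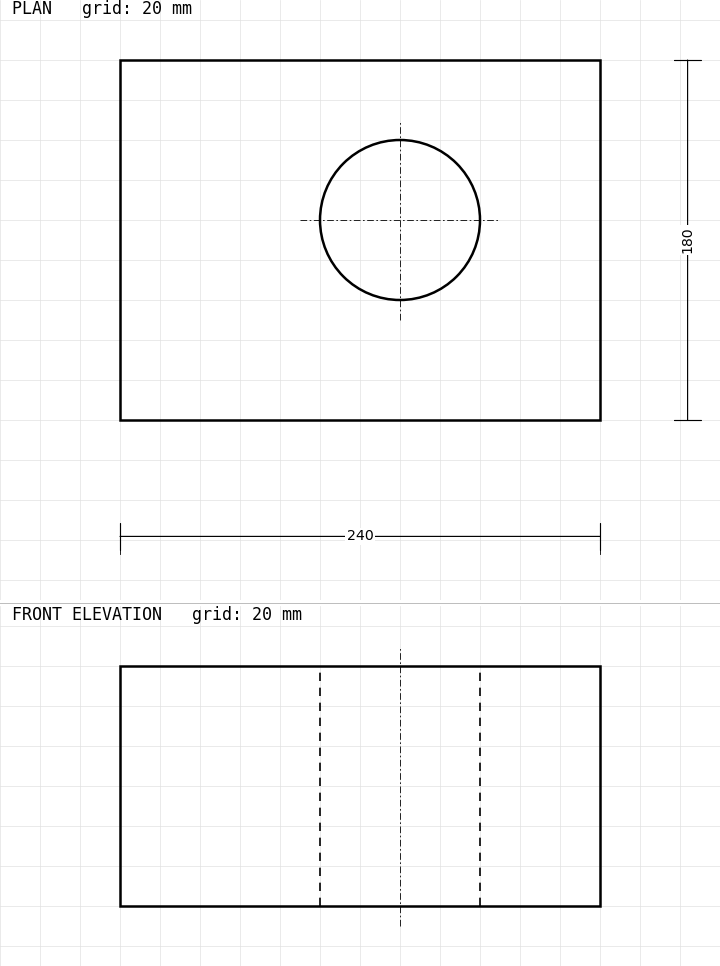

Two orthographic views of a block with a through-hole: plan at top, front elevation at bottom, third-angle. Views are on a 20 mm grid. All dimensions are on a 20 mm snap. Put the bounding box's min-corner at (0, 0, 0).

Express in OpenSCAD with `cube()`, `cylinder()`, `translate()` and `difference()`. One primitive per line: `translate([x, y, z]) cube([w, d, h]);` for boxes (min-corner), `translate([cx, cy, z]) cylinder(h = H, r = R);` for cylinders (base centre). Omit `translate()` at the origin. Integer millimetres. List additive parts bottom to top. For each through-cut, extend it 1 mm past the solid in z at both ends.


difference() {
  cube([240, 180, 120]);
  translate([140, 100, -1]) cylinder(h = 122, r = 40);
}


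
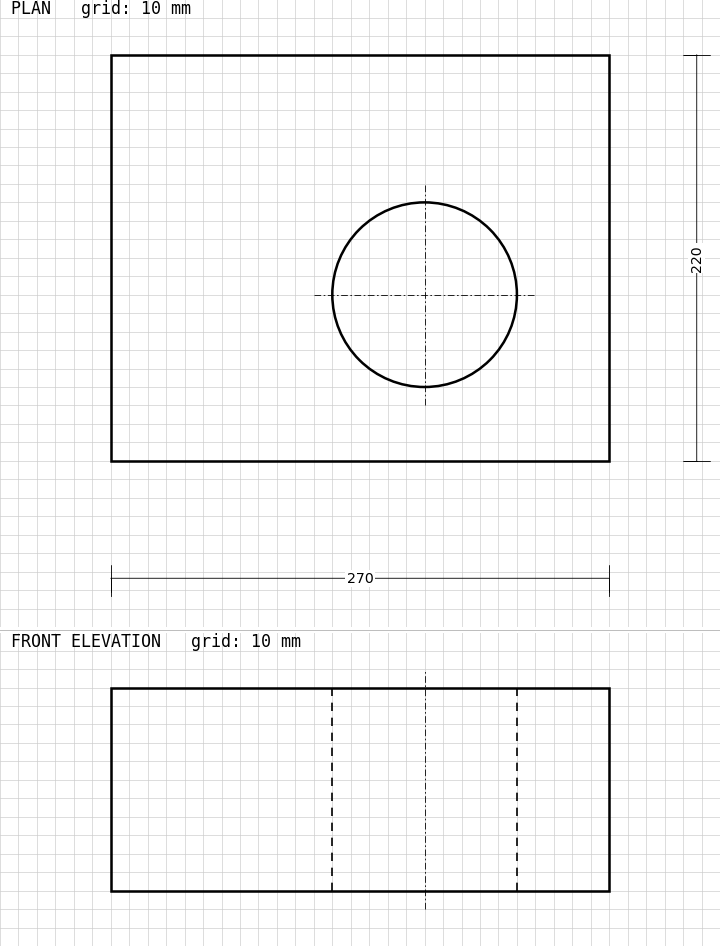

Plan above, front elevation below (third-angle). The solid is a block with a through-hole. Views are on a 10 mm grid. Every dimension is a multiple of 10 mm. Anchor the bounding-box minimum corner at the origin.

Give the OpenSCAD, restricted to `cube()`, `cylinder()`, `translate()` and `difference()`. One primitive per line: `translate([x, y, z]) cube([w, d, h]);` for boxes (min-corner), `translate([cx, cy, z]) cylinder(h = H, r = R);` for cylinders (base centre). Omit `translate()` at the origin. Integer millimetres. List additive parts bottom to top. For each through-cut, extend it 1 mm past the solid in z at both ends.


difference() {
  cube([270, 220, 110]);
  translate([170, 90, -1]) cylinder(h = 112, r = 50);
}


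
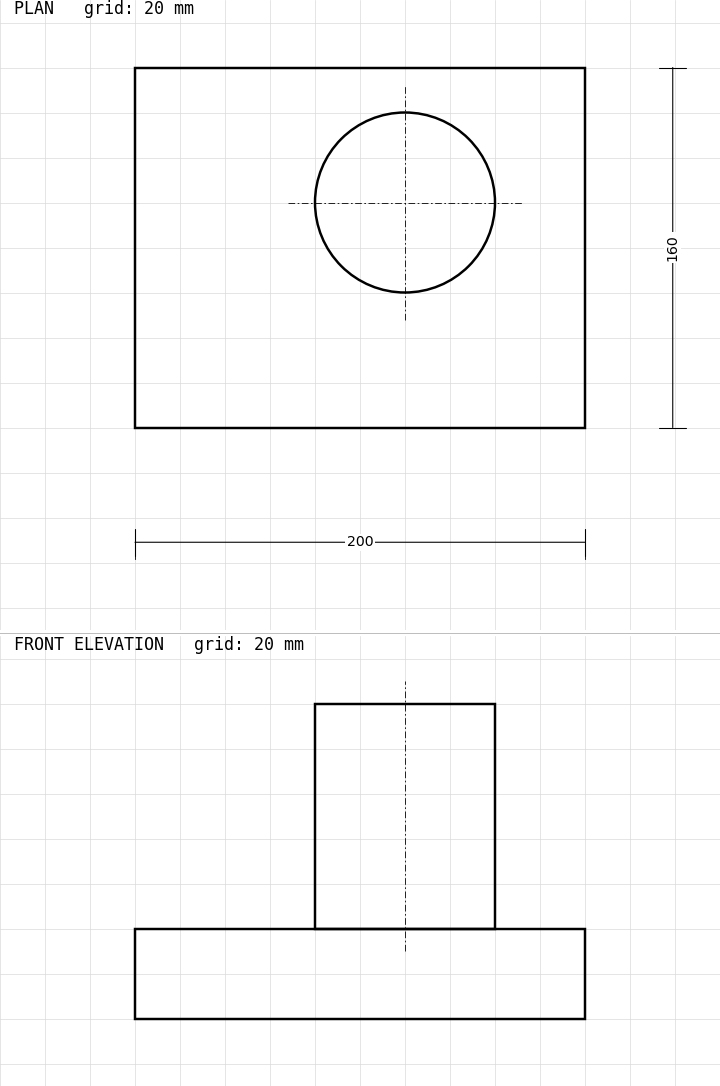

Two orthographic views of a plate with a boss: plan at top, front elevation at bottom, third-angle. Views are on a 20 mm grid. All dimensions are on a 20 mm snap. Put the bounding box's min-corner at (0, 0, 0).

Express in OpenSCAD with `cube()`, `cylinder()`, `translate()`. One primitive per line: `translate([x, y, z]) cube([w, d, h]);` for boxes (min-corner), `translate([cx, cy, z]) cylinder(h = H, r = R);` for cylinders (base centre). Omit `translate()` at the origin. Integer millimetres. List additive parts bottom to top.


cube([200, 160, 40]);
translate([120, 100, 40]) cylinder(h = 100, r = 40);
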